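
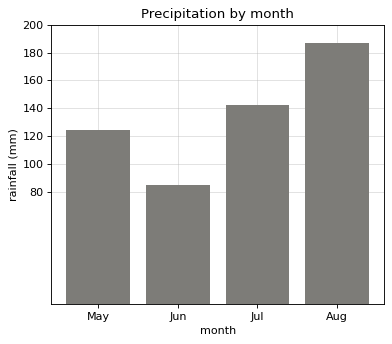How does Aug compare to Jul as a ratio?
≈ 1.29×

Aug ≈ 180, Jul ≈ 140; 180/140 ≈ 1.29.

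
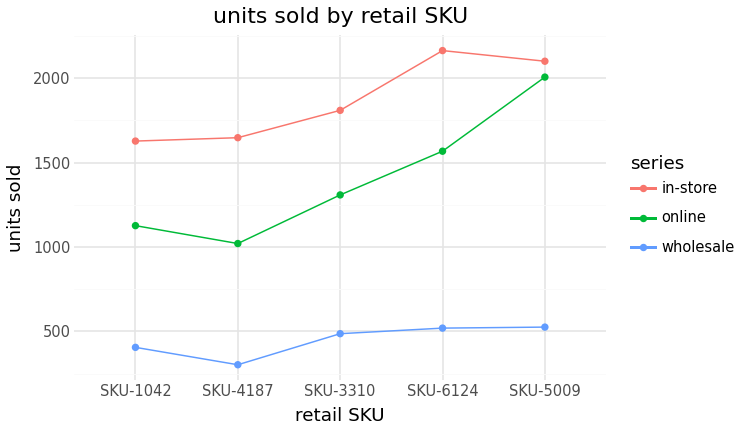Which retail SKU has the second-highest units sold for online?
Top 3 for online: SKU-5009 ≈ 2000, SKU-6124 ≈ 1600, SKU-3310 ≈ 1400.

SKU-6124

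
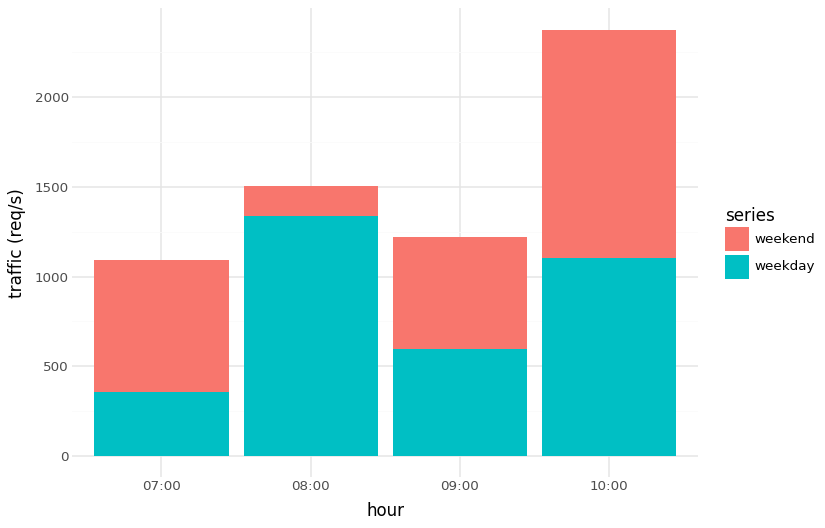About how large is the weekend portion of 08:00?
≈ 200

weekend top ≈ 1600, bottom ≈ 1400; segment ≈ 200.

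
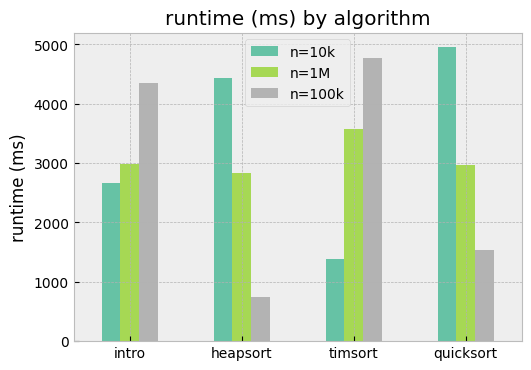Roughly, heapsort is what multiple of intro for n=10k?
≈ 1.8×

heapsort ≈ 4500, intro ≈ 2500; 4500/2500 ≈ 1.8.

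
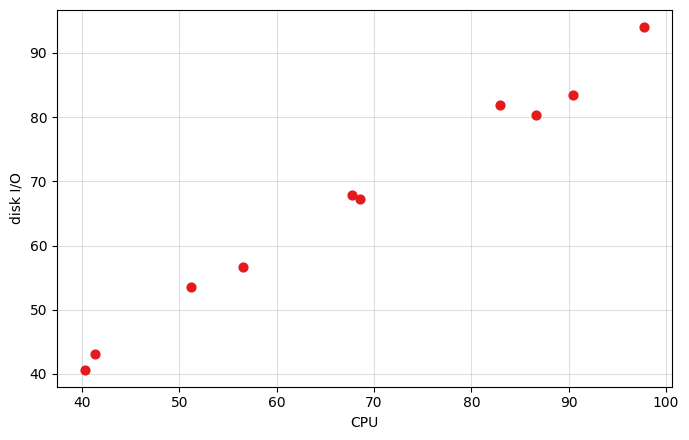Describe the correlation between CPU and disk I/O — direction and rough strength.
Points are positively correlated; strong (|r| ≈ 1.0).

positive, strong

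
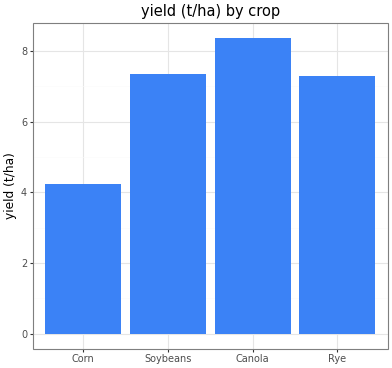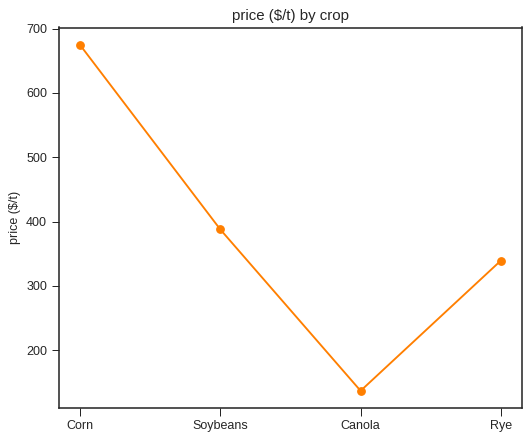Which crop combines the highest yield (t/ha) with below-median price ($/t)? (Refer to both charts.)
Chart 2 median price ($/t) ≈ 400; below-median crops: Canola, Rye. Among those, Canola has the highest yield (t/ha) (≈ 8).

Canola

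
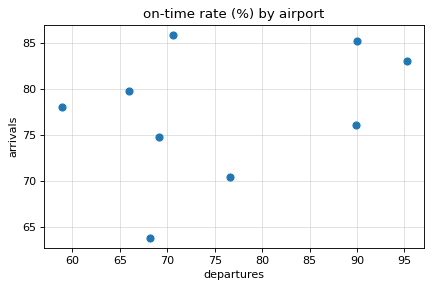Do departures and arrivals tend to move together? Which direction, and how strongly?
Points are positively correlated; weak (|r| ≈ 0.3).

positive, weak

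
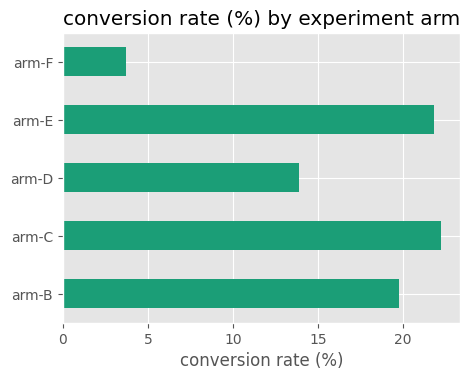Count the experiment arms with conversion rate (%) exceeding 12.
4

Above 12: arm-B, arm-C, arm-D, arm-E.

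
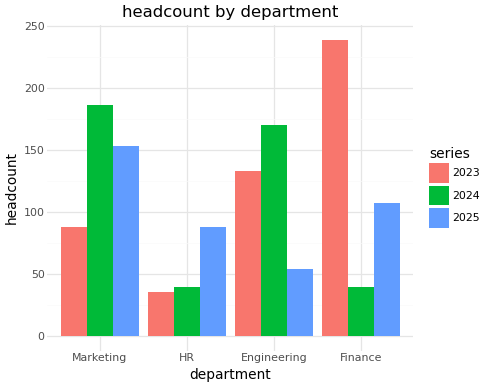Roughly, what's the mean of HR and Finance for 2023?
(40 + 240) / 2 ≈ 140.

≈ 140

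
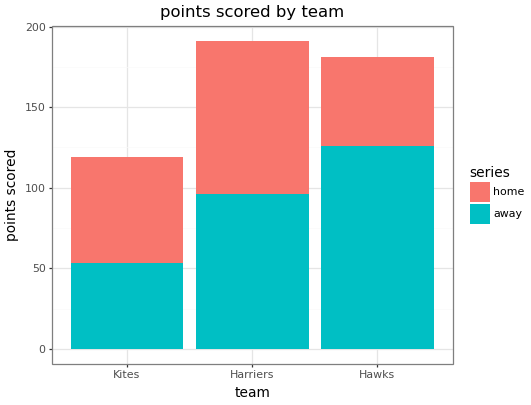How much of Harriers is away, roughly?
≈ 100

away top ≈ 100, bottom ≈ 0; segment ≈ 100.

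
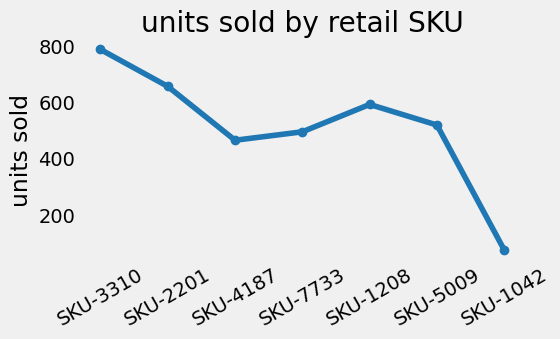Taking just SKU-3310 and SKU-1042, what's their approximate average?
≈ 450

(800 + 100) / 2 ≈ 450.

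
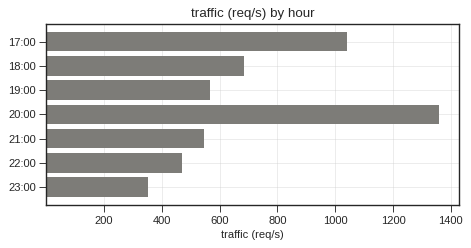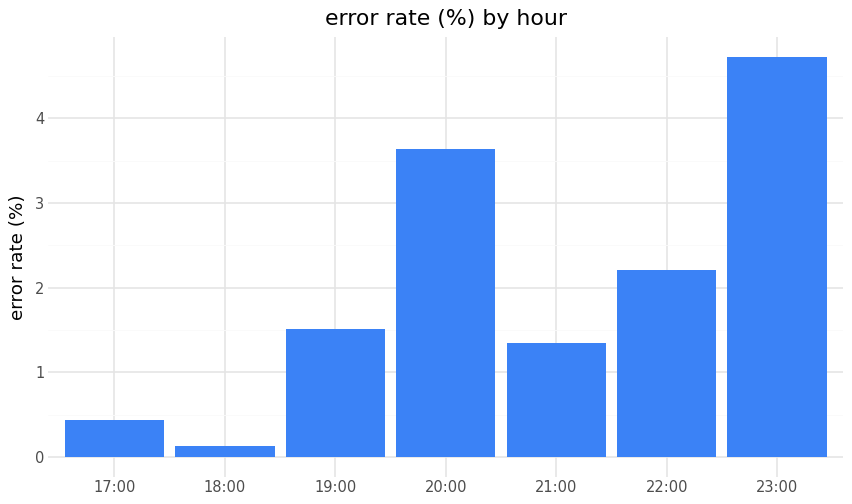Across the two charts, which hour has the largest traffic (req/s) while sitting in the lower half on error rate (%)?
Chart 2 median error rate (%) ≈ 1.5; below-median hours: 17:00, 18:00, 21:00. Among those, 17:00 has the highest traffic (req/s) (≈ 1000).

17:00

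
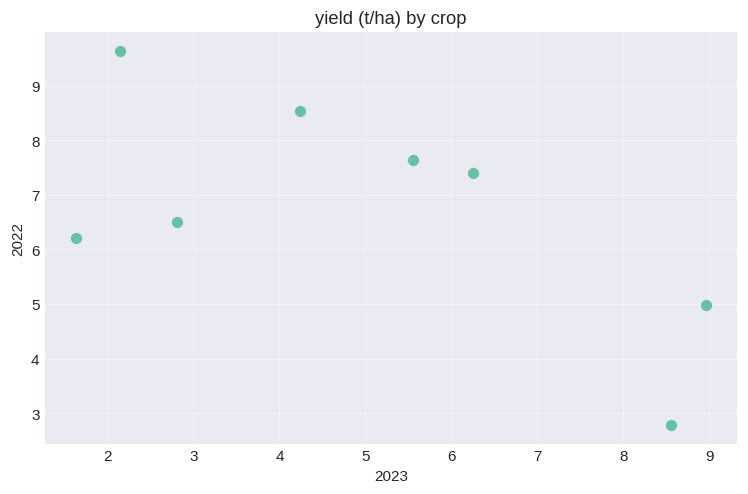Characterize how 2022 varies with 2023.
Points are negatively correlated; moderate (|r| ≈ 0.6).

negative, moderate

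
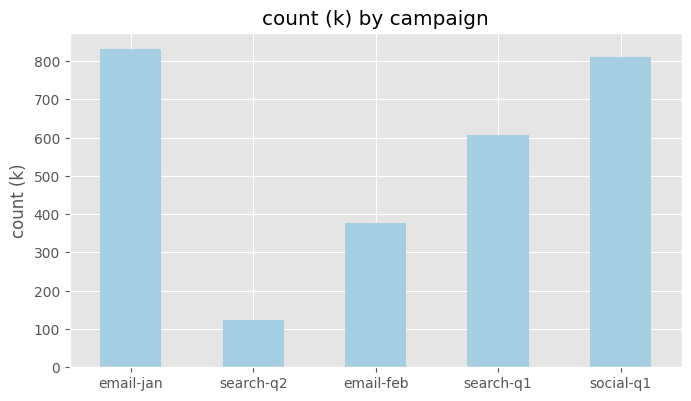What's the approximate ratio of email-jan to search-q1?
≈ 1.33×

email-jan ≈ 800, search-q1 ≈ 600; 800/600 ≈ 1.33.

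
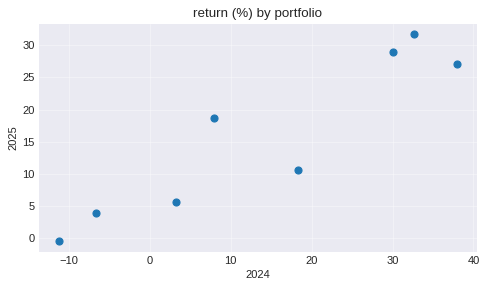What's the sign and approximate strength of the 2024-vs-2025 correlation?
Points are positively correlated; strong (|r| ≈ 0.9).

positive, strong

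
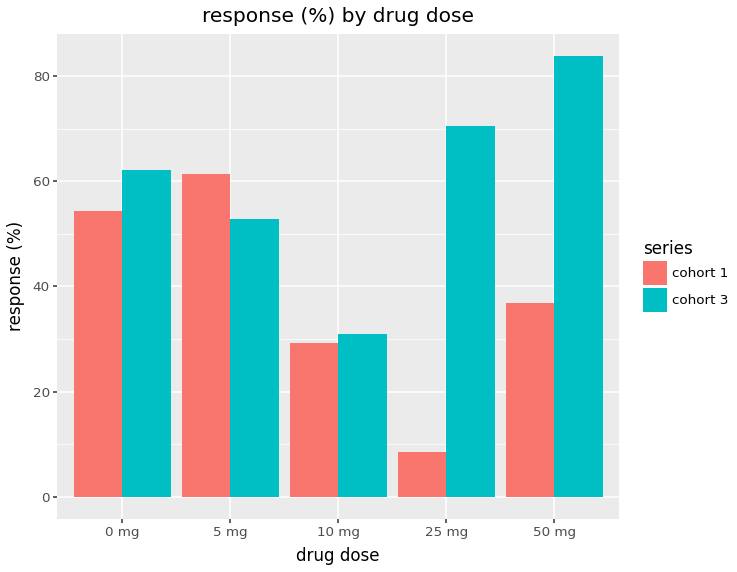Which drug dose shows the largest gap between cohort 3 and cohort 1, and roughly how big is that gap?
25 mg, ≈ 60 %

25 mg: cohort 3 ≈ 70, cohort 1 ≈ 10 → gap ≈ 60. Next-largest (50 mg) is only ≈ 40.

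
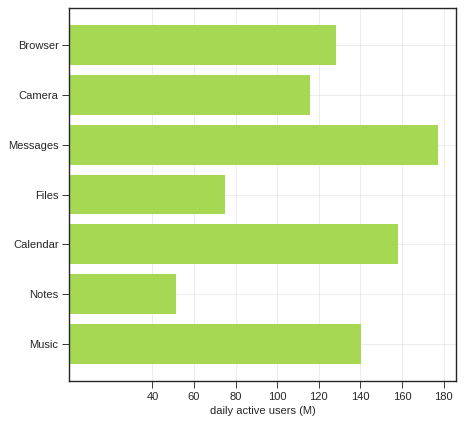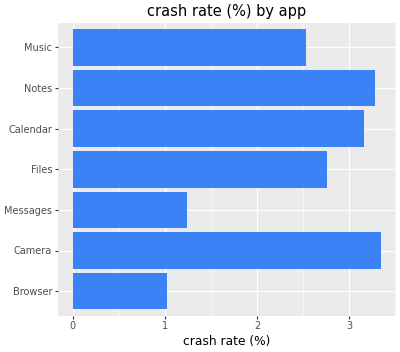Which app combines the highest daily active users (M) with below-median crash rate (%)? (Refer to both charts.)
Messages

Chart 2 median crash rate (%) ≈ 3; below-median apps: Browser, Messages, Music. Among those, Messages has the highest daily active users (M) (≈ 180).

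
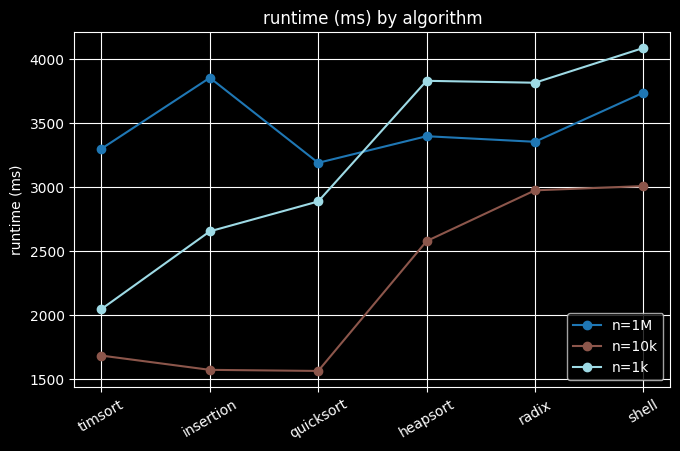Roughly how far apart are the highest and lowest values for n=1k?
≈ 2000

Max shell ≈ 4000, min timsort ≈ 2000; range ≈ 2000.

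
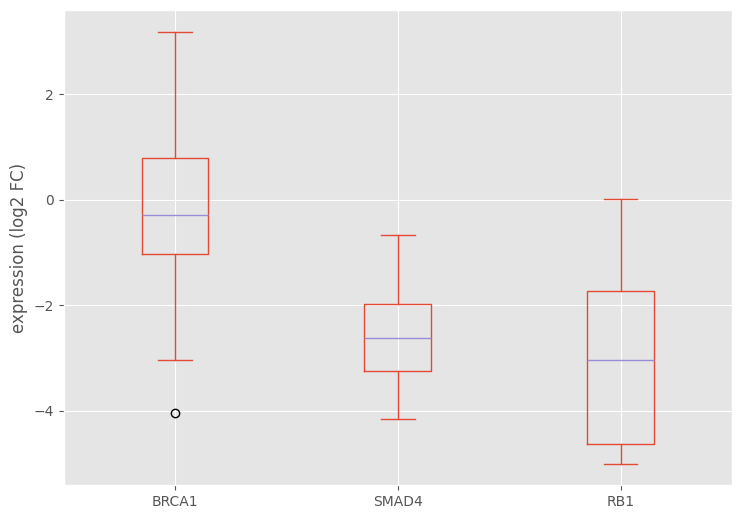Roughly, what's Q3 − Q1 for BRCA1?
Q3 ≈ 1.0, Q1 ≈ -1.0; IQR ≈ 2.0.

≈ 2.0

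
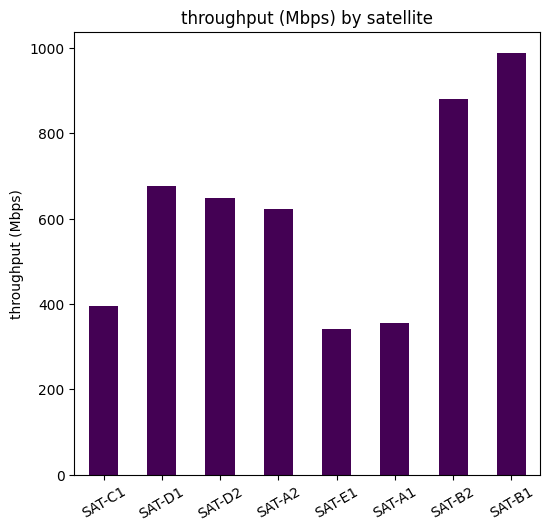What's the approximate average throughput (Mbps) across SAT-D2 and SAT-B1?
≈ 800

(600 + 1000) / 2 ≈ 800.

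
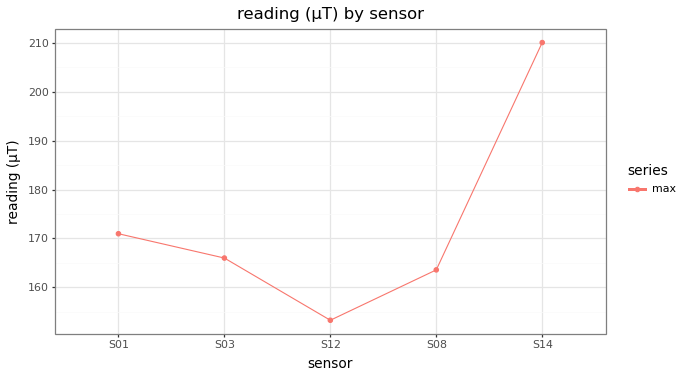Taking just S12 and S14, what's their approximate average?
≈ 182

(155 + 210) / 2 ≈ 182.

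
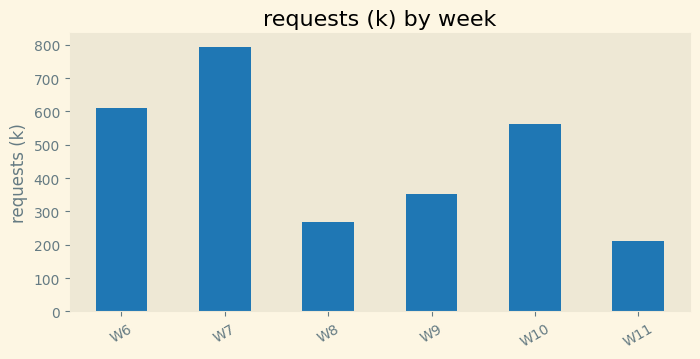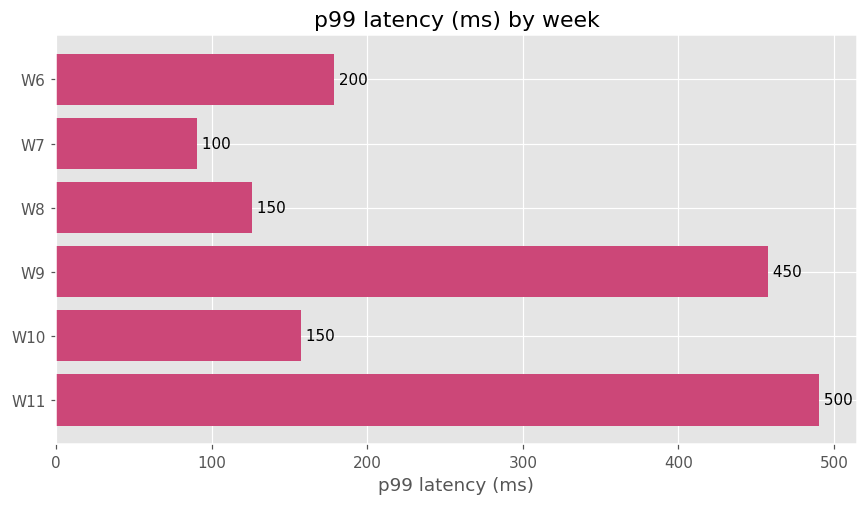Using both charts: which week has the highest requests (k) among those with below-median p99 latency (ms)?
Chart 2 median p99 latency (ms) ≈ 150; below-median weeks: W7, W8, W10. Among those, W7 has the highest requests (k) (≈ 800).

W7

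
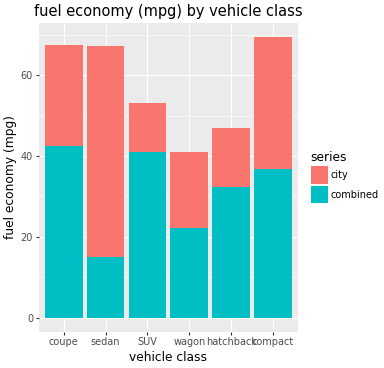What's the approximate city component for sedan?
city top ≈ 70, bottom ≈ 10; segment ≈ 60.

≈ 60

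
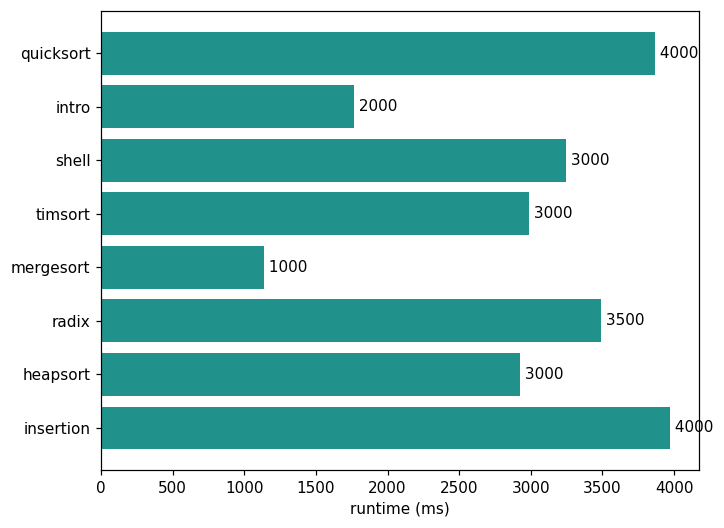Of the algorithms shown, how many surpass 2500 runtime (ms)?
Above 2500: quicksort, shell, timsort, radix, heapsort, insertion.

6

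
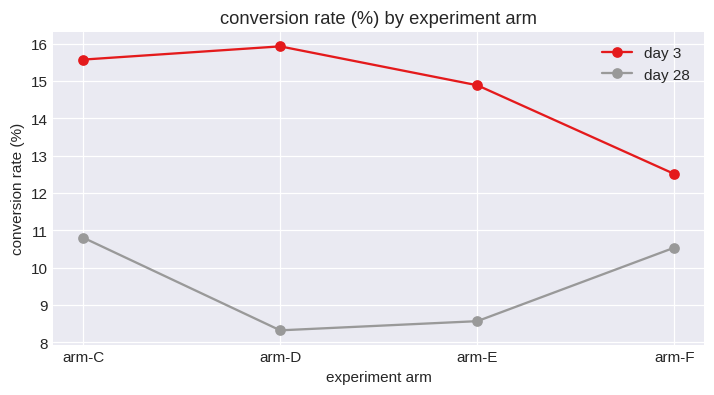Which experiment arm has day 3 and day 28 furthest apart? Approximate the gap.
arm-D, ≈ 8 %

arm-D: day 3 ≈ 16, day 28 ≈ 8 → gap ≈ 8. Next-largest (arm-E) is only ≈ 6.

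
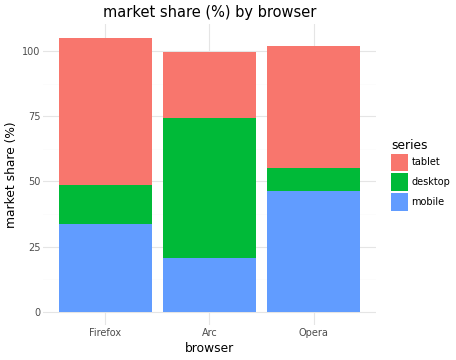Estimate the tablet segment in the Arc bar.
tablet top ≈ 100, bottom ≈ 70; segment ≈ 30.

≈ 30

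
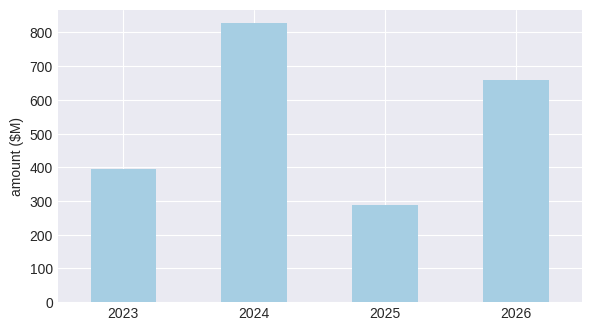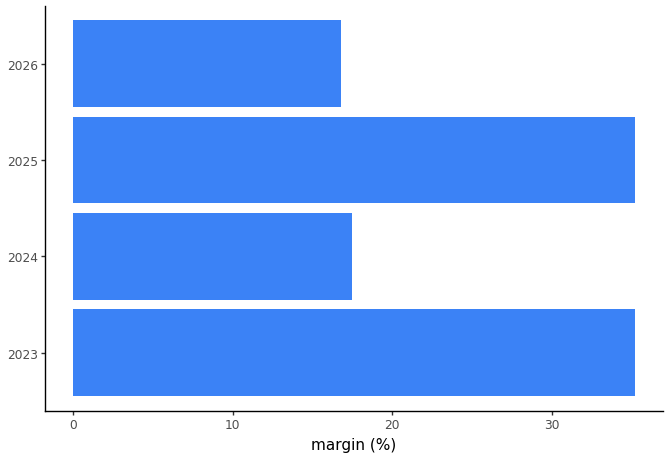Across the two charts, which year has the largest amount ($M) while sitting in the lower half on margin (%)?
2024

Chart 2 median margin (%) ≈ 25; below-median years: 2024, 2026. Among those, 2024 has the highest amount ($M) (≈ 800).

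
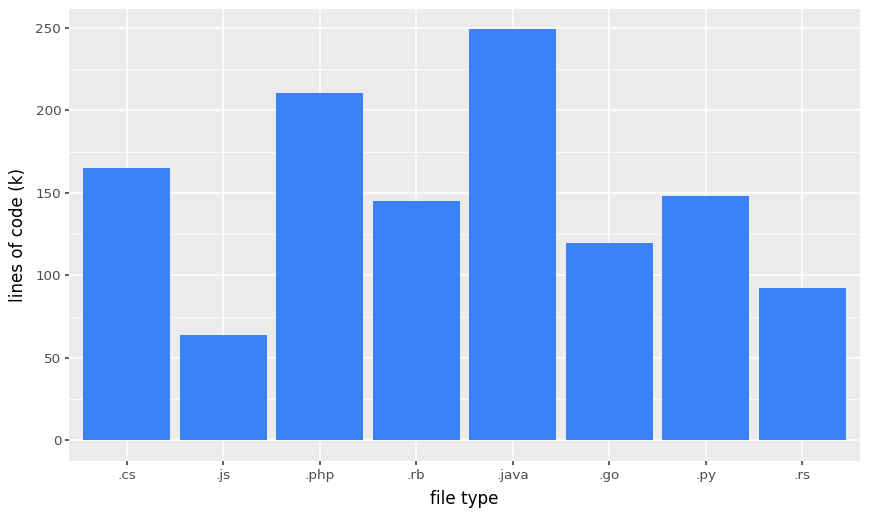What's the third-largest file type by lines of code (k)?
Top 4: .java ≈ 250, .php ≈ 200, .cs ≈ 175, .py ≈ 150.

.cs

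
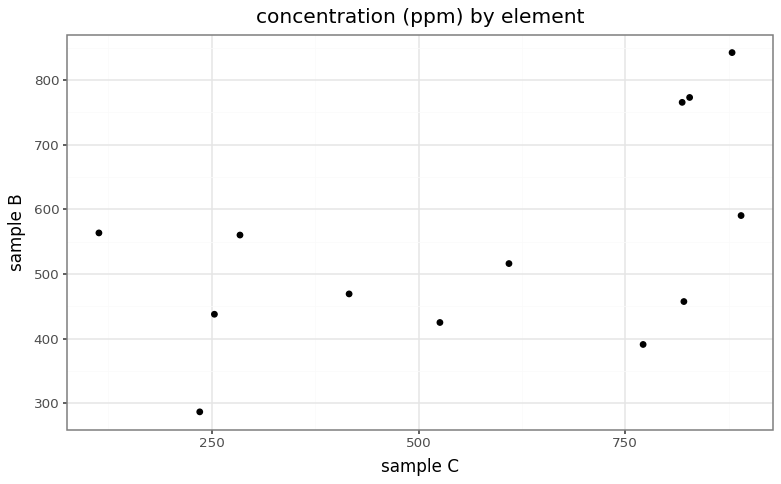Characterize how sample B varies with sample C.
Points are positively correlated; moderate (|r| ≈ 0.5).

positive, moderate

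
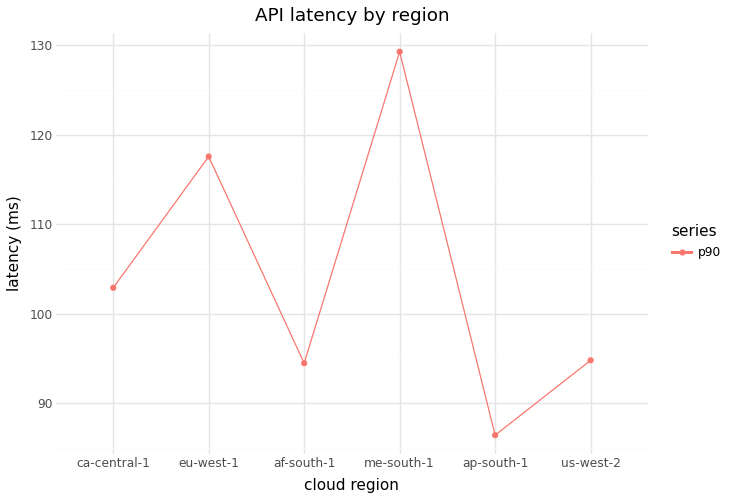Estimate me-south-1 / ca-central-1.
≈ 1.24×

me-south-1 ≈ 130, ca-central-1 ≈ 105; 130/105 ≈ 1.24.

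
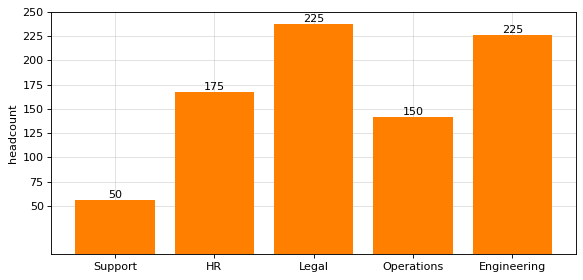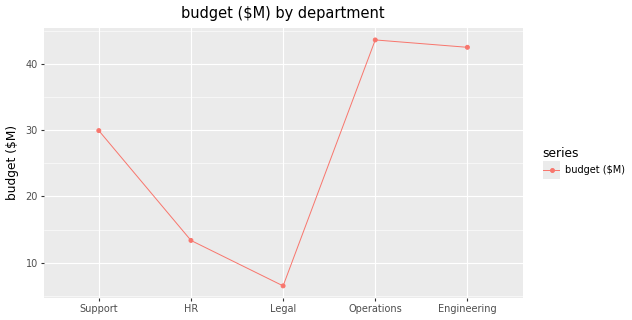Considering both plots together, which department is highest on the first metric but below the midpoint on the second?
Legal

Chart 2 median budget ($M) ≈ 30; below-median departments: HR, Legal. Among those, Legal has the highest headcount (≈ 225).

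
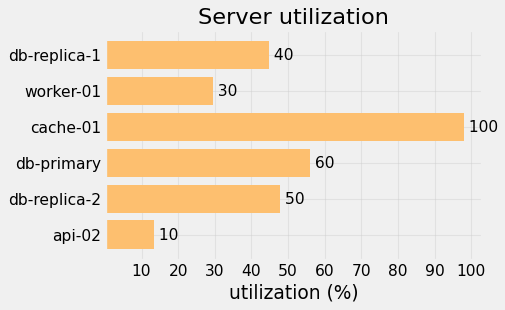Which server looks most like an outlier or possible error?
cache-01 ≈ 100; the rest sit between ≈ 10 and ≈ 60.

cache-01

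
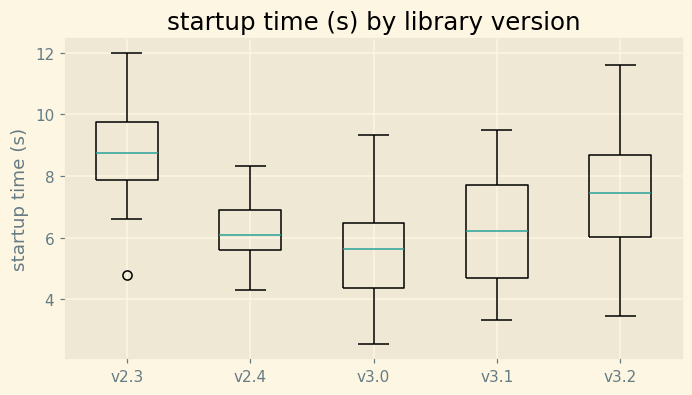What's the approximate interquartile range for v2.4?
Q3 ≈ 7.0, Q1 ≈ 5.5; IQR ≈ 1.5.

≈ 1.5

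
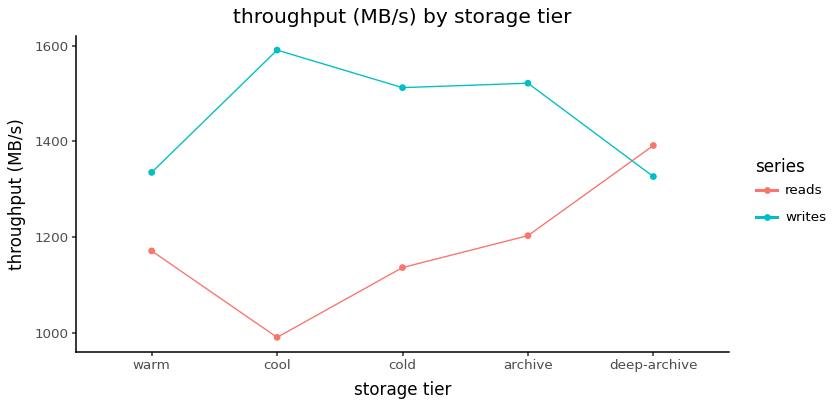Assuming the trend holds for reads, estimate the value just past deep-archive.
≈ 1550

Last three: 1100, 1200, 1400 → slope ≈ 150/step → next ≈ 1550.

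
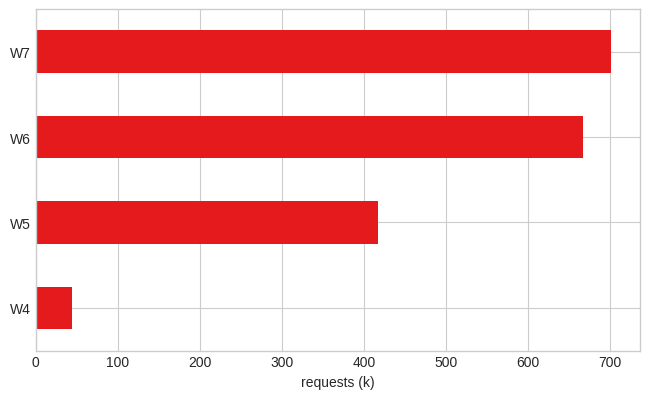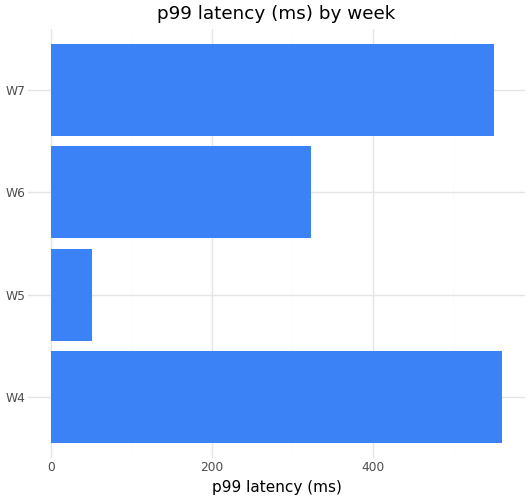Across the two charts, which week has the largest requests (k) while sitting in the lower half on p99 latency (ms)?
Chart 2 median p99 latency (ms) ≈ 400; below-median weeks: W5, W6. Among those, W6 has the highest requests (k) (≈ 700).

W6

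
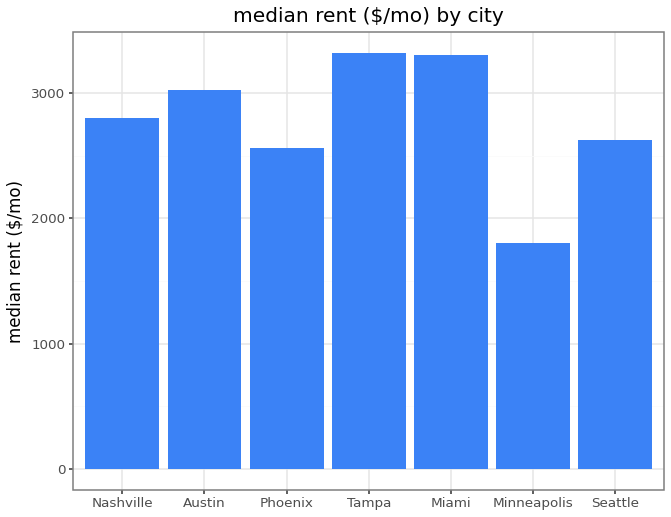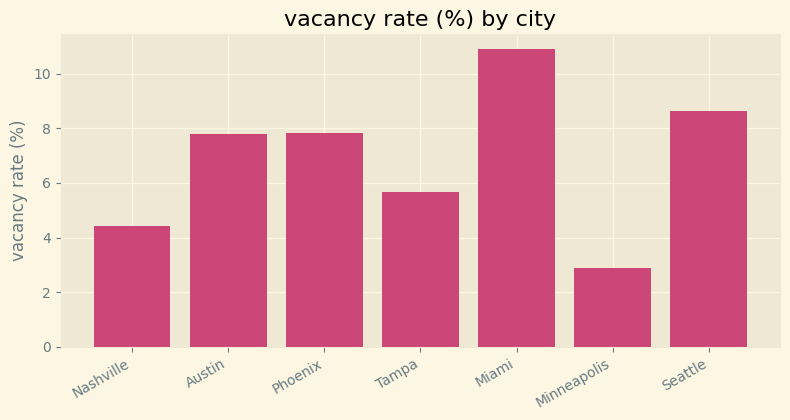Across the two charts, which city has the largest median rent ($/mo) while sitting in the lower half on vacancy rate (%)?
Chart 2 median vacancy rate (%) ≈ 8; below-median cities: Nashville, Tampa, Minneapolis. Among those, Tampa has the highest median rent ($/mo) (≈ 3500).

Tampa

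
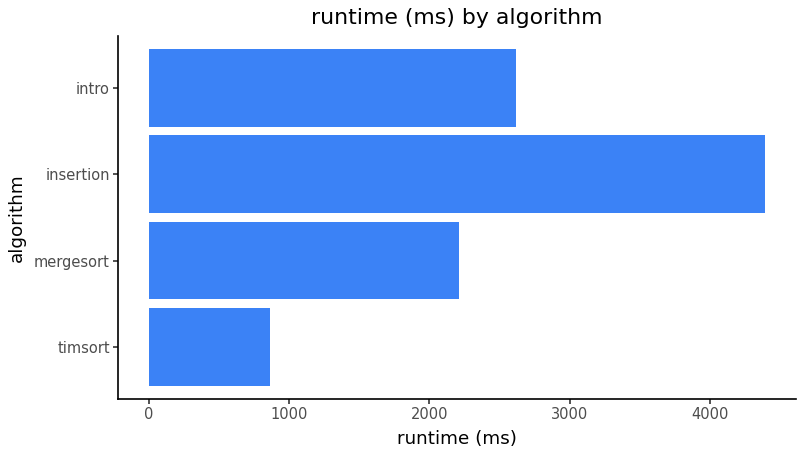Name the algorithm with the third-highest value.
mergesort

Top 4: insertion ≈ 4500, intro ≈ 2500, mergesort ≈ 2000, timsort ≈ 1000.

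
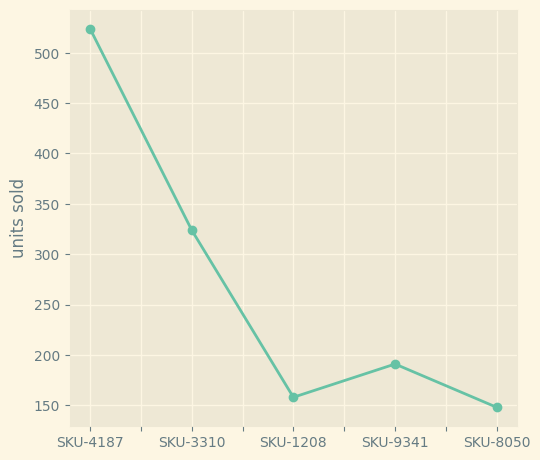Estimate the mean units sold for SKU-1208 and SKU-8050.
(150 + 150) / 2 ≈ 150.

≈ 150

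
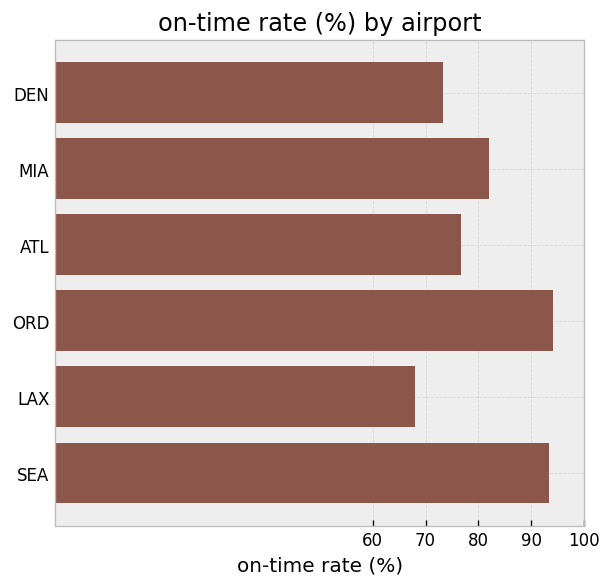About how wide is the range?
Max ORD ≈ 90, min LAX ≈ 70; range ≈ 20.

≈ 20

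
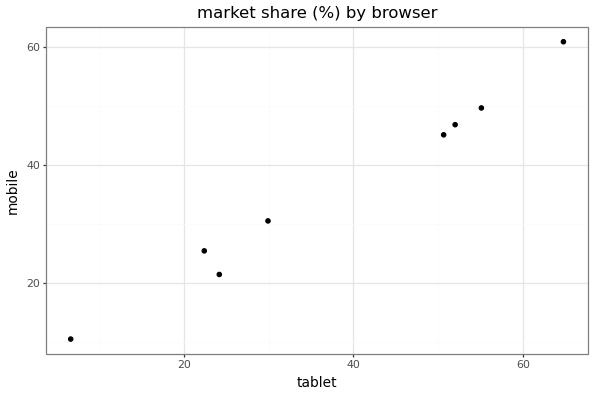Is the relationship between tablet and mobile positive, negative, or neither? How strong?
Points are positively correlated; strong (|r| ≈ 1.0).

positive, strong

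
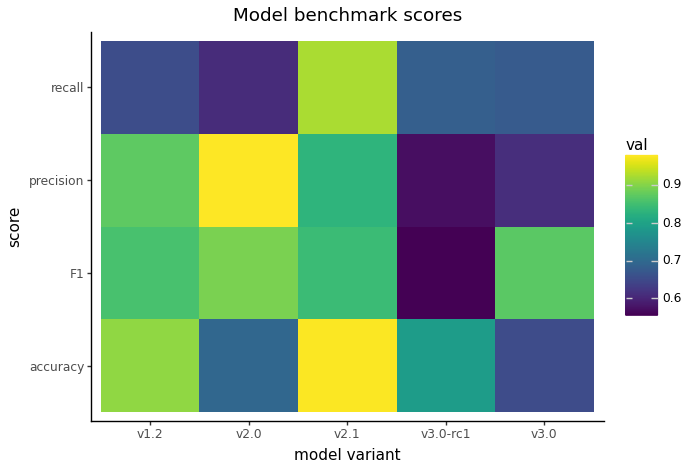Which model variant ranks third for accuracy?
Top 4 for accuracy: v2.1 ≈ 1.00, v1.2 ≈ 0.90, v3.0-rc1 ≈ 0.80, v2.0 ≈ 0.70.

v3.0-rc1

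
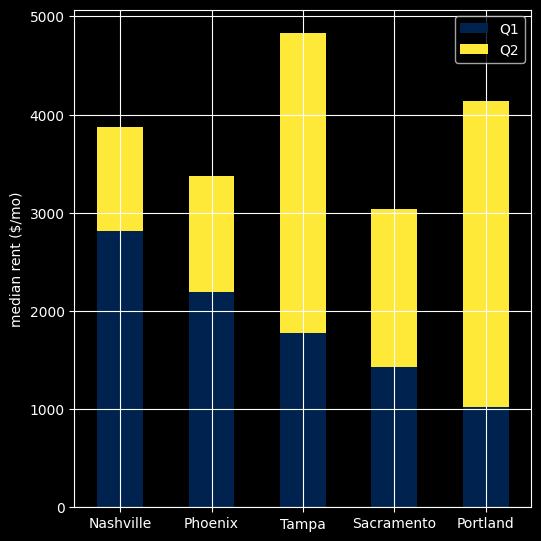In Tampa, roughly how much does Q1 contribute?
≈ 2000

Q1 top ≈ 2000, bottom ≈ 0; segment ≈ 2000.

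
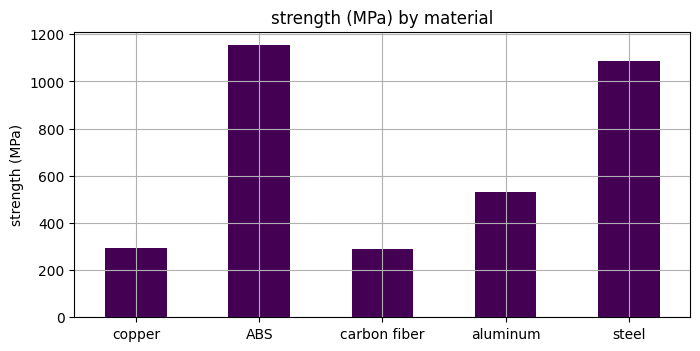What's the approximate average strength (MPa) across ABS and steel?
(1200 + 1100) / 2 ≈ 1150.

≈ 1150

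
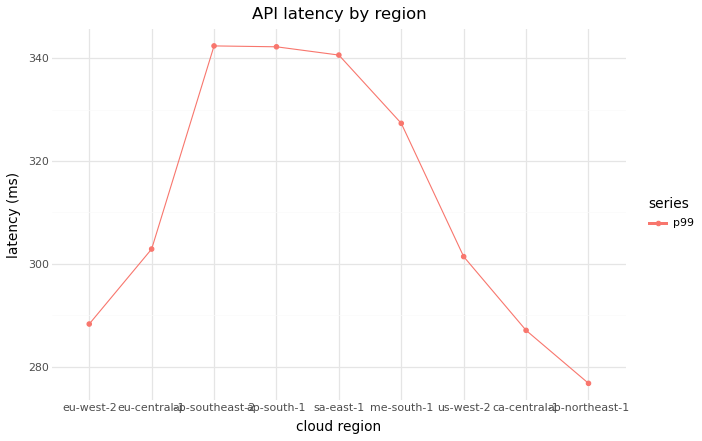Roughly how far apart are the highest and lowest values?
Max ap-southeast-2 ≈ 340, min ap-northeast-1 ≈ 280; range ≈ 60.

≈ 60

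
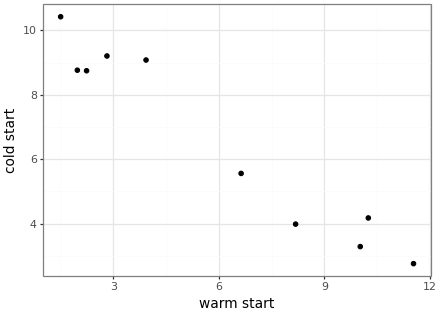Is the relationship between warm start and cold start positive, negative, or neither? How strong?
negative, strong

Points are negatively correlated; strong (|r| ≈ 1.0).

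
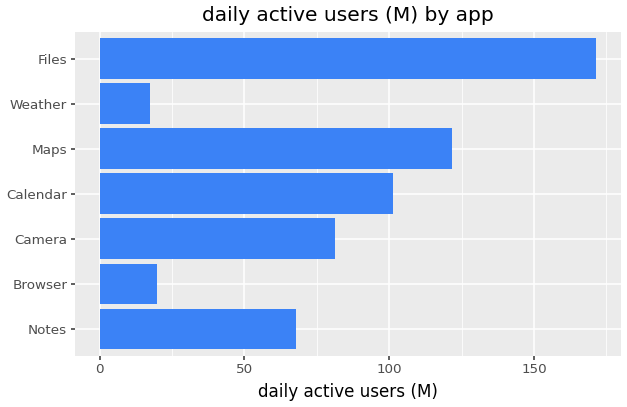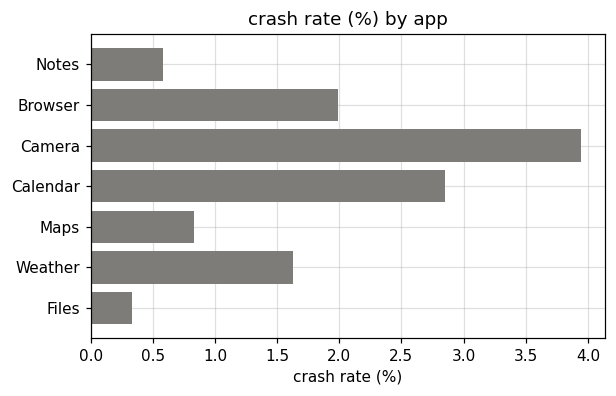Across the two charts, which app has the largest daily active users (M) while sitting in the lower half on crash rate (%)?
Chart 2 median crash rate (%) ≈ 1.5; below-median apps: Notes, Maps, Files. Among those, Files has the highest daily active users (M) (≈ 180).

Files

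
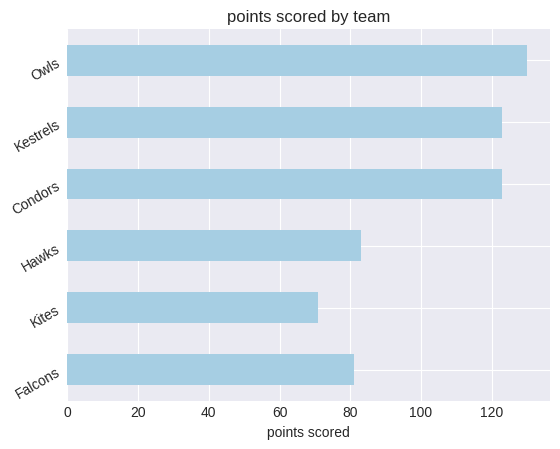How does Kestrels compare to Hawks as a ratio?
Kestrels ≈ 120, Hawks ≈ 80; 120/80 ≈ 1.5.

≈ 1.5×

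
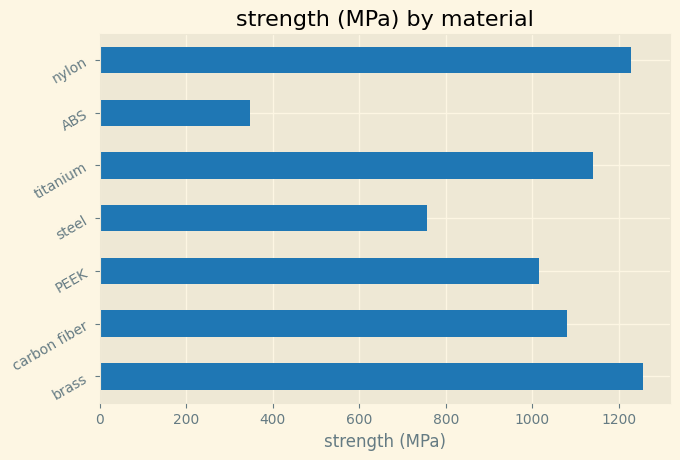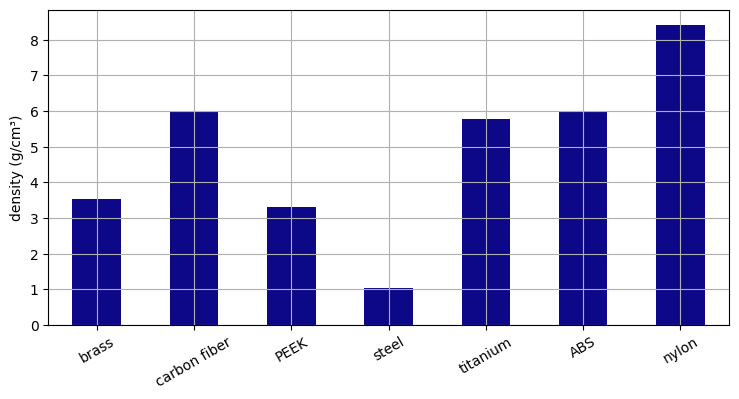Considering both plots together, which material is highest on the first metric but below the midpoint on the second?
Chart 2 median density (g/cm³) ≈ 6; below-median materials: brass, PEEK, steel. Among those, brass has the highest strength (MPa) (≈ 1200).

brass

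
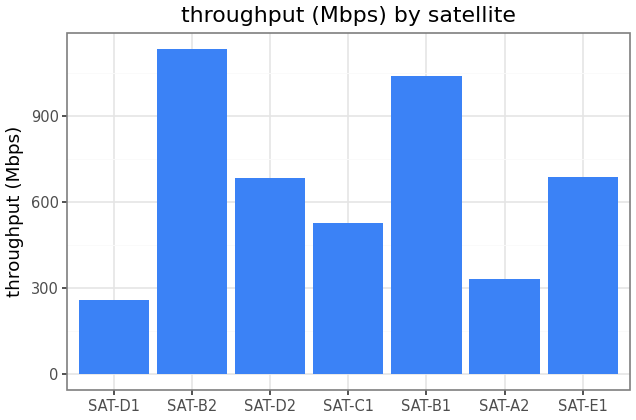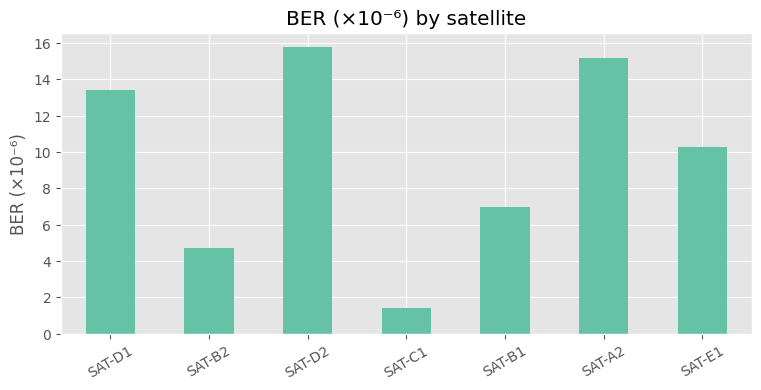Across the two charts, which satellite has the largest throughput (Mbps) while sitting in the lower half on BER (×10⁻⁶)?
SAT-B2

Chart 2 median BER (×10⁻⁶) ≈ 10; below-median satellites: SAT-B2, SAT-C1, SAT-B1. Among those, SAT-B2 has the highest throughput (Mbps) (≈ 1200).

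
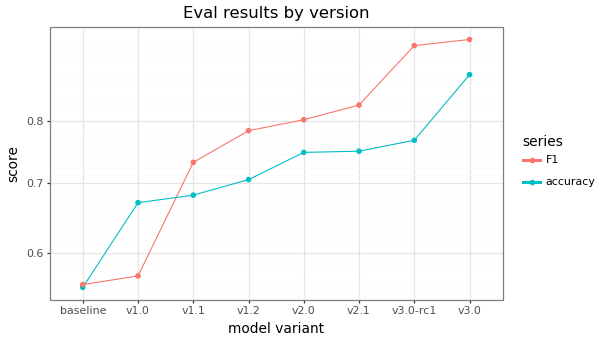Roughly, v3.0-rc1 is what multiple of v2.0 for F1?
≈ 1.19×

v3.0-rc1 ≈ 0.95, v2.0 ≈ 0.80; 0.95/0.80 ≈ 1.19.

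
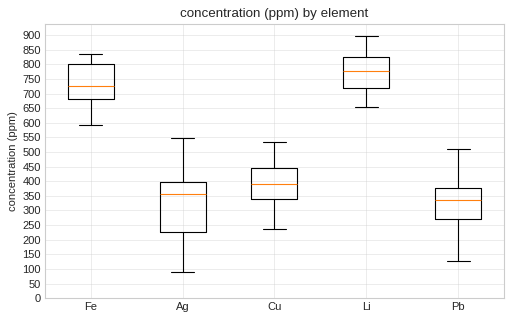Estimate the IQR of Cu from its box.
≈ 100

Q3 ≈ 450, Q1 ≈ 350; IQR ≈ 100.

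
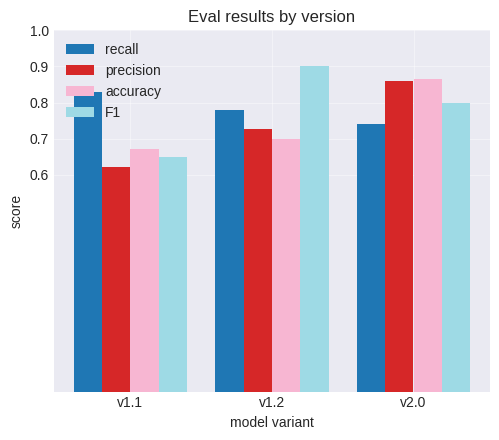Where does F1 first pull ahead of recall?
v1.2

v1.1: F1 ≈ 0.6 vs recall ≈ 0.8 (not yet); v1.2: F1 ≈ 0.9 vs recall ≈ 0.8 (first crossover).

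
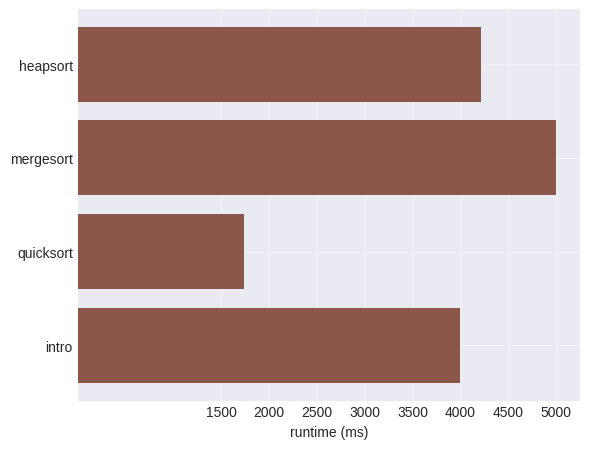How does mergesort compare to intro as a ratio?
mergesort ≈ 5000, intro ≈ 4000; 5000/4000 ≈ 1.25.

≈ 1.25×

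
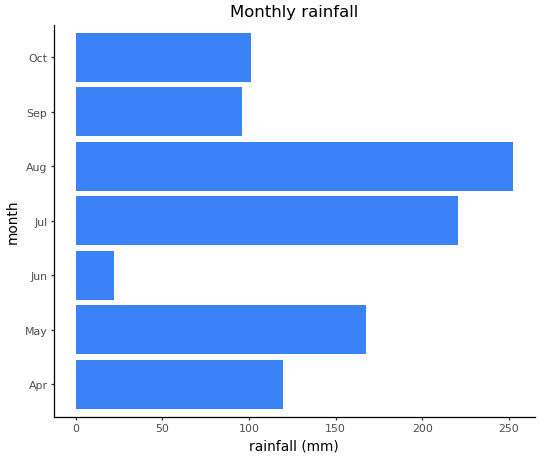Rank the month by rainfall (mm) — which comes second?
Top 3: Aug ≈ 250, Jul ≈ 225, May ≈ 175.

Jul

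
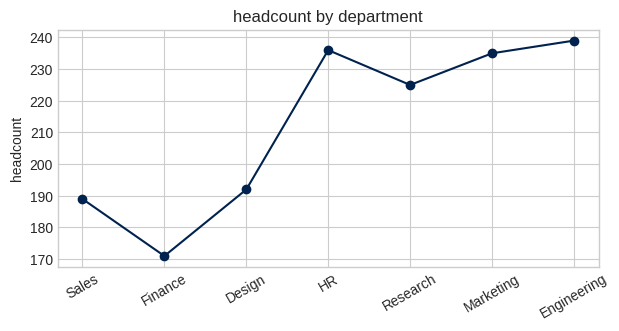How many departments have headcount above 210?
Above 210: HR, Research, Marketing, Engineering.

4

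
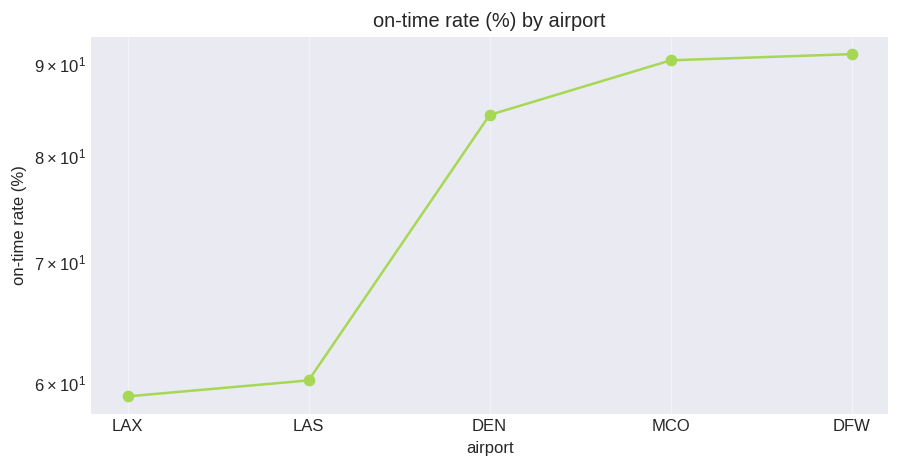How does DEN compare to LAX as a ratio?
≈ 1.42×

DEN ≈ 85, LAX ≈ 60; 85/60 ≈ 1.42.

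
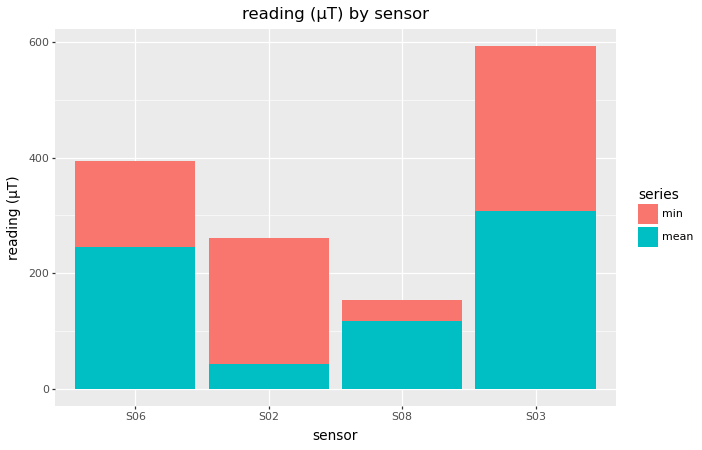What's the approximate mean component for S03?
mean top ≈ 300, bottom ≈ 0; segment ≈ 300.

≈ 300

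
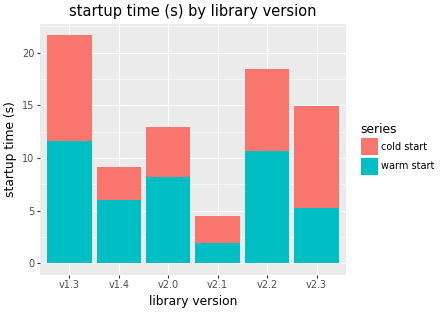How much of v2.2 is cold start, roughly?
≈ 8

cold start top ≈ 18, bottom ≈ 10; segment ≈ 8.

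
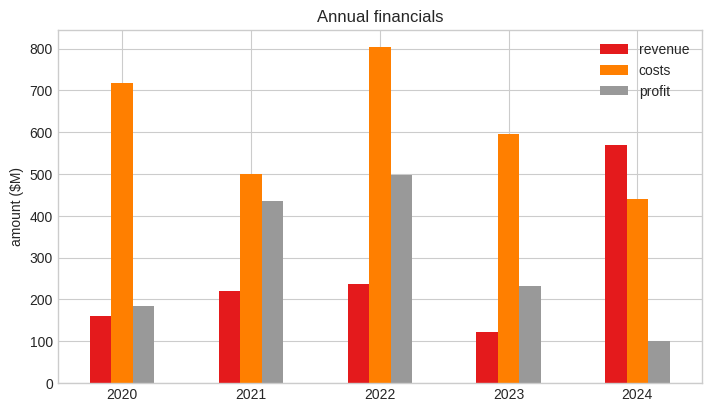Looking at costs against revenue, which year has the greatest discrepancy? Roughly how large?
2022, ≈ 600 $M

2022: costs ≈ 800, revenue ≈ 200 → gap ≈ 600. Next-largest (2020) is only ≈ 500.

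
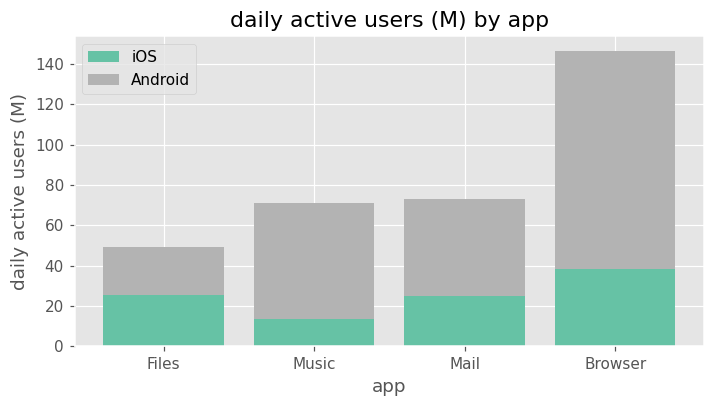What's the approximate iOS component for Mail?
iOS top ≈ 20, bottom ≈ 0; segment ≈ 20.

≈ 20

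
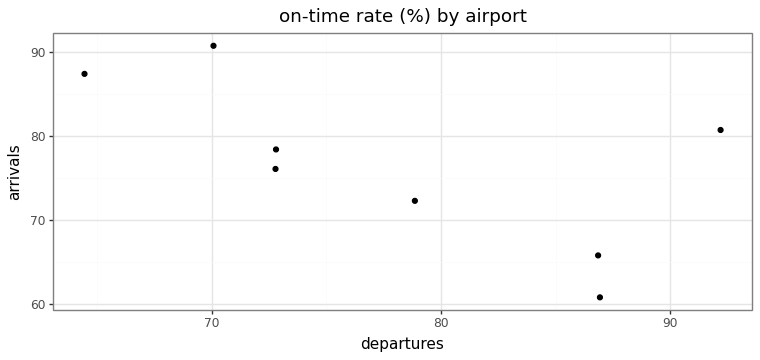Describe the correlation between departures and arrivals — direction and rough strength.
Points are negatively correlated; moderate (|r| ≈ 0.6).

negative, moderate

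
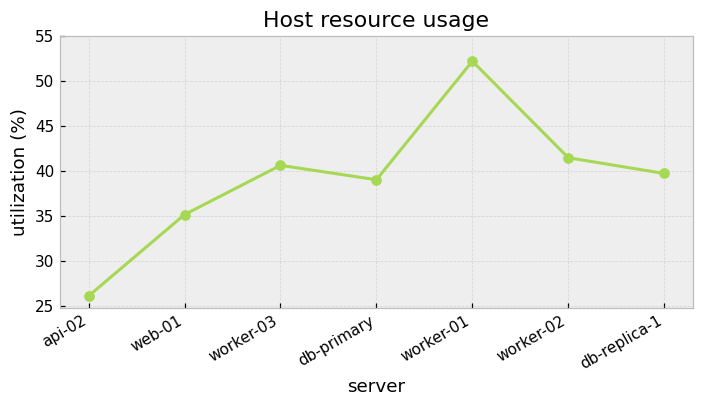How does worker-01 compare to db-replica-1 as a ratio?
worker-01 ≈ 50, db-replica-1 ≈ 40; 50/40 ≈ 1.25.

≈ 1.25×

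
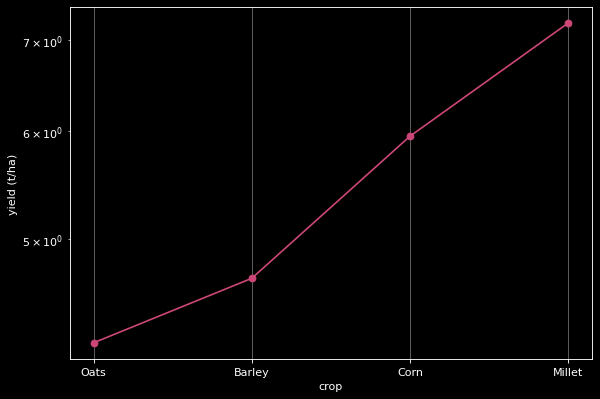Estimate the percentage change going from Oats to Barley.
Oats ≈ 4.0, Barley ≈ 4.5; (4.5 − 4.0) / 4.0 ≈ +12.5%.

≈ +12.5%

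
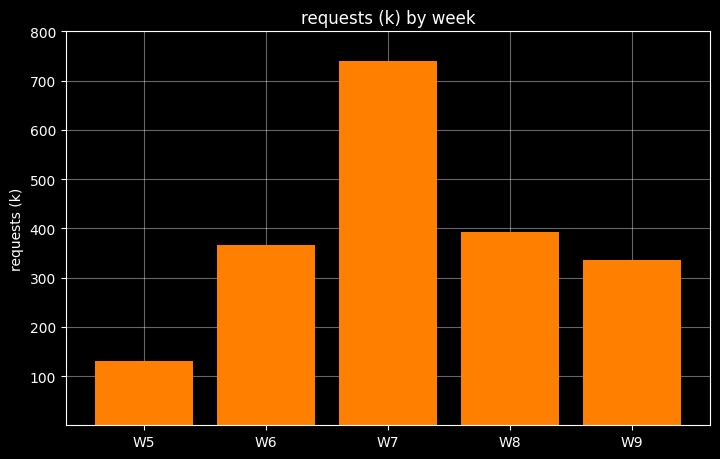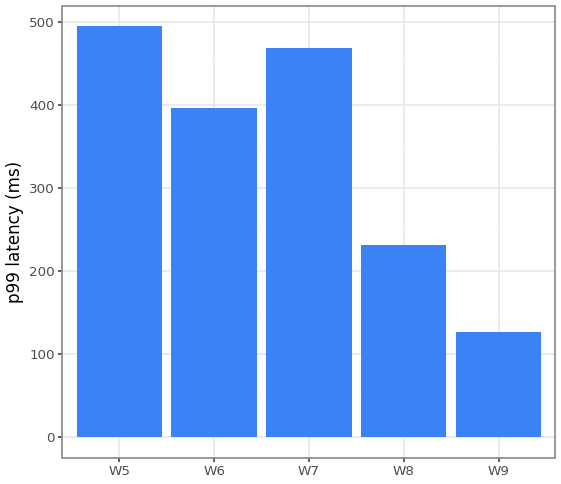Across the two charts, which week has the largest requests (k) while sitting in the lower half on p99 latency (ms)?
Chart 2 median p99 latency (ms) ≈ 400; below-median weeks: W8, W9. Among those, W8 has the highest requests (k) (≈ 400).

W8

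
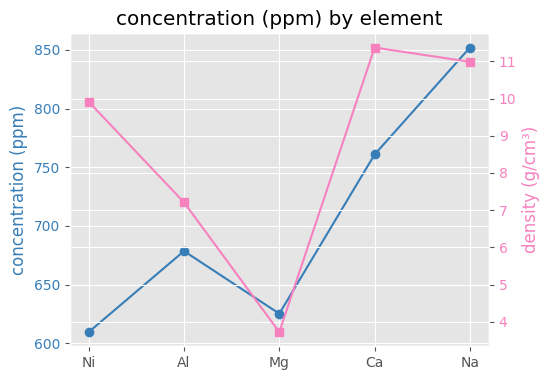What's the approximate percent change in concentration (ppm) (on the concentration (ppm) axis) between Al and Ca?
≈ +11.1%

Al ≈ 675, Ca ≈ 750; (750 − 675) / 675 ≈ +11.1%.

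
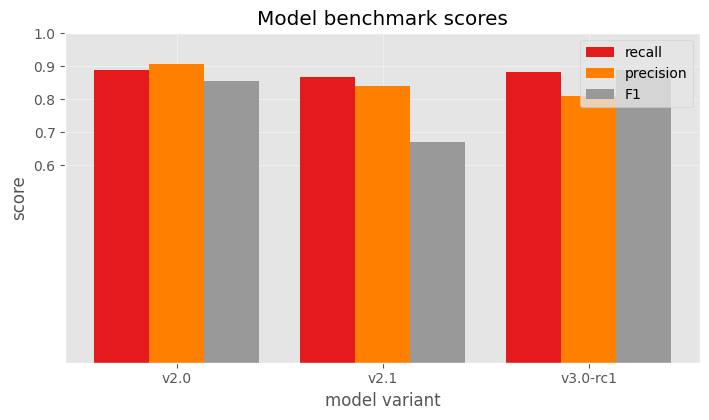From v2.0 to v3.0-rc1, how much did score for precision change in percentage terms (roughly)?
v2.0 ≈ 0.9, v3.0-rc1 ≈ 0.8; (0.8 − 0.9) / 0.9 ≈ -11.1%.

≈ -11.1%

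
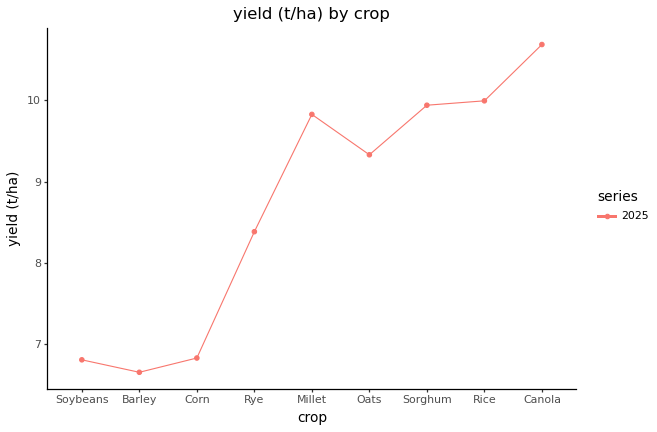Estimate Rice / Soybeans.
≈ 1.43×

Rice ≈ 10.0, Soybeans ≈ 7.0; 10.0/7.0 ≈ 1.43.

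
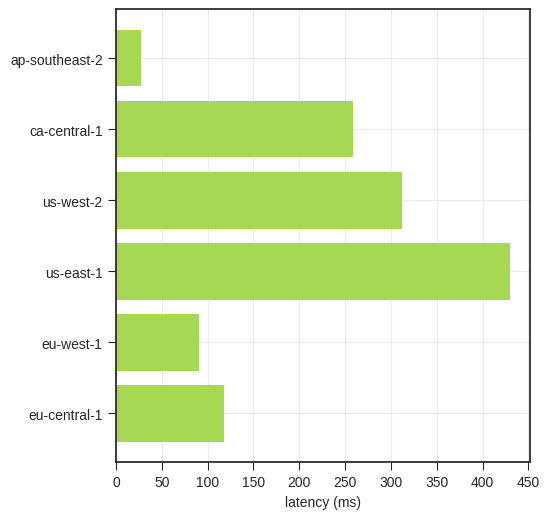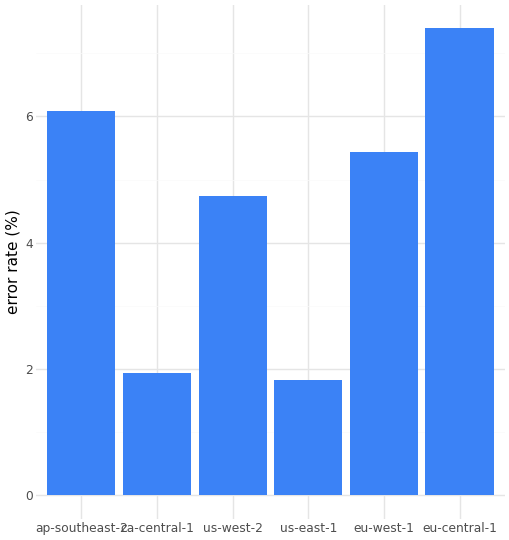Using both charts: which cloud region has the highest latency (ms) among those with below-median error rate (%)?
us-east-1

Chart 2 median error rate (%) ≈ 5; below-median cloud regions: ca-central-1, us-west-2, us-east-1. Among those, us-east-1 has the highest latency (ms) (≈ 450).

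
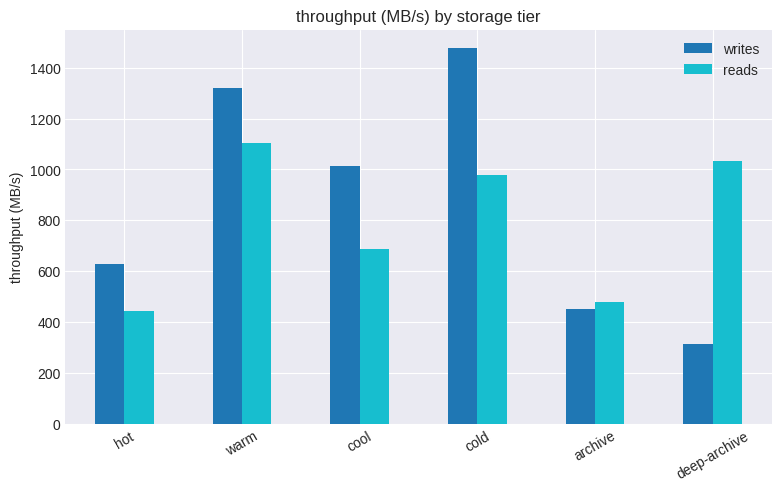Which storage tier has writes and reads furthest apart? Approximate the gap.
deep-archive, ≈ 600 MB/s

deep-archive: writes ≈ 400, reads ≈ 1000 → gap ≈ 600. Next-largest (cold) is only ≈ 400.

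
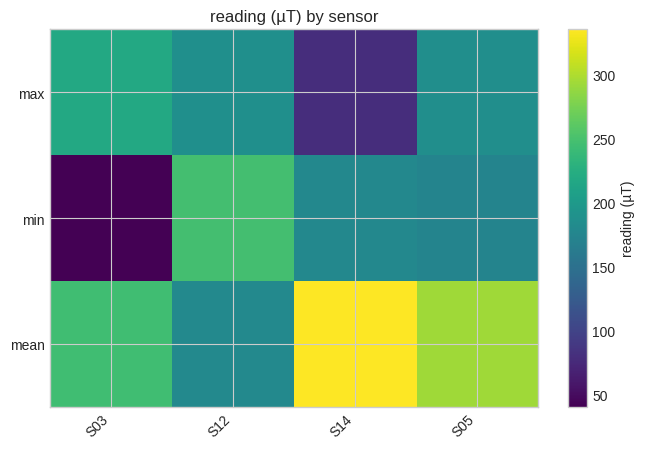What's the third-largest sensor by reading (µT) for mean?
Top 4 for mean: S14 ≈ 325, S05 ≈ 300, S03 ≈ 250, S12 ≈ 175.

S03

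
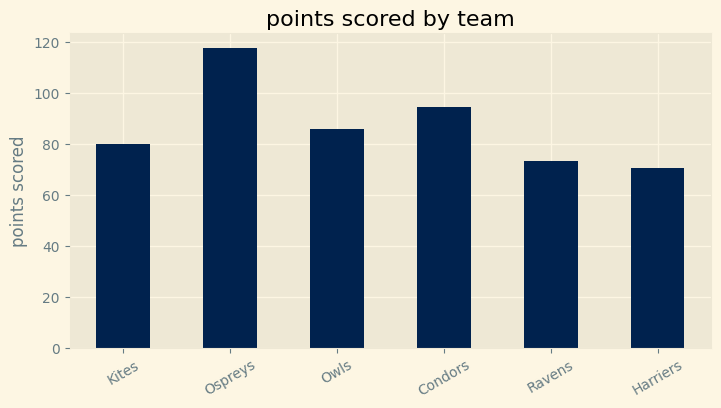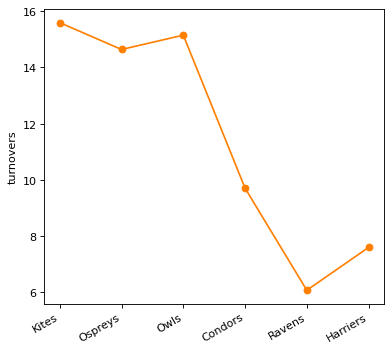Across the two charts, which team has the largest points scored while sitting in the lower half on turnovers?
Condors

Chart 2 median turnovers ≈ 12; below-median teams: Condors, Ravens, Harriers. Among those, Condors has the highest points scored (≈ 100).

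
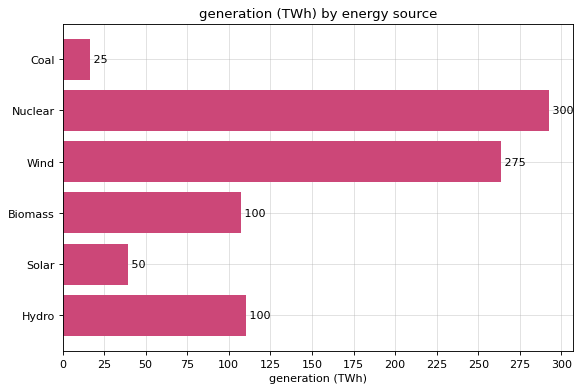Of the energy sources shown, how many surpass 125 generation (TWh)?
2

Above 125: Nuclear, Wind.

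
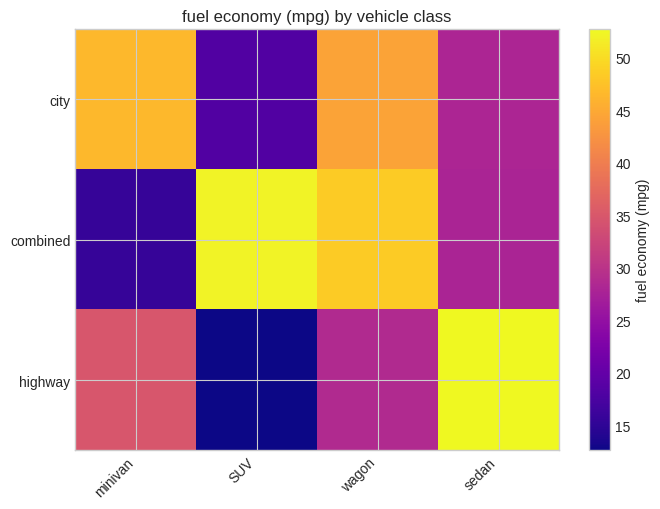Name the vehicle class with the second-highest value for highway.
minivan

Top 3 for highway: sedan ≈ 55, minivan ≈ 35, wagon ≈ 30.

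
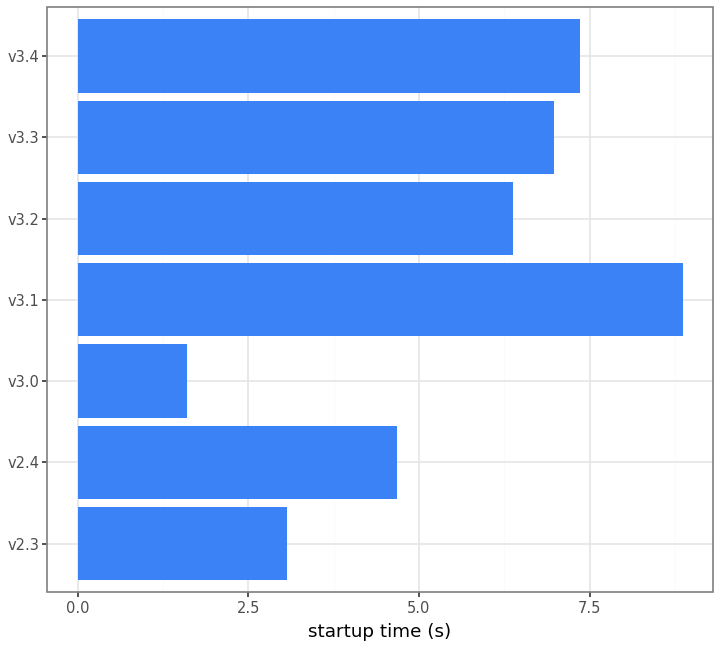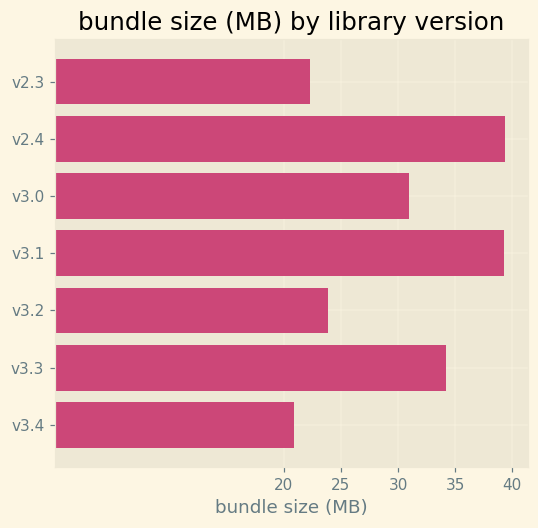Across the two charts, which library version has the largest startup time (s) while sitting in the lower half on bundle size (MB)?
v3.4

Chart 2 median bundle size (MB) ≈ 30; below-median library versions: v2.3, v3.2, v3.4. Among those, v3.4 has the highest startup time (s) (≈ 7).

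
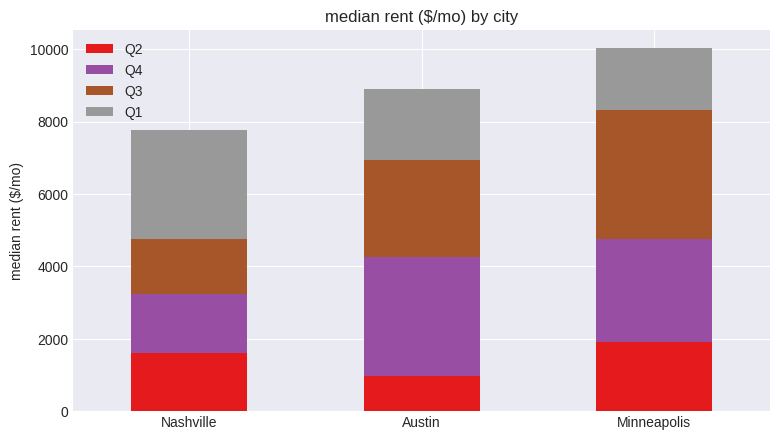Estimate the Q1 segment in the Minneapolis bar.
Q1 top ≈ 10000, bottom ≈ 8000; segment ≈ 2000.

≈ 2000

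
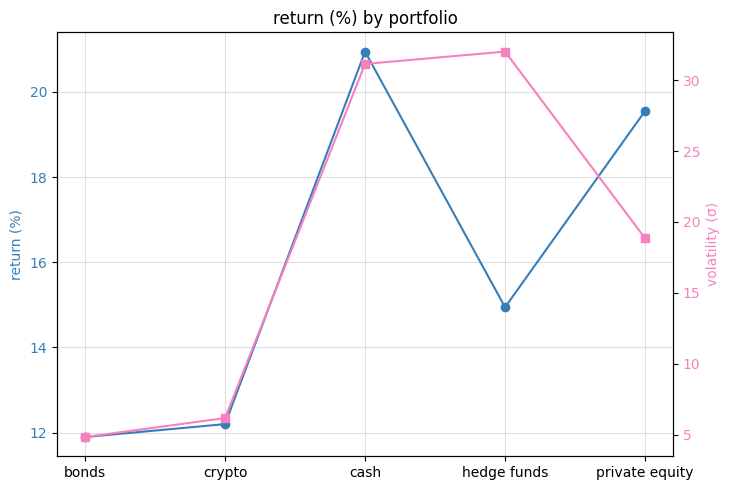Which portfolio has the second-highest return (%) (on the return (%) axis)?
private equity

Top 3 (on the return (%) axis): cash ≈ 21, private equity ≈ 20, hedge funds ≈ 15.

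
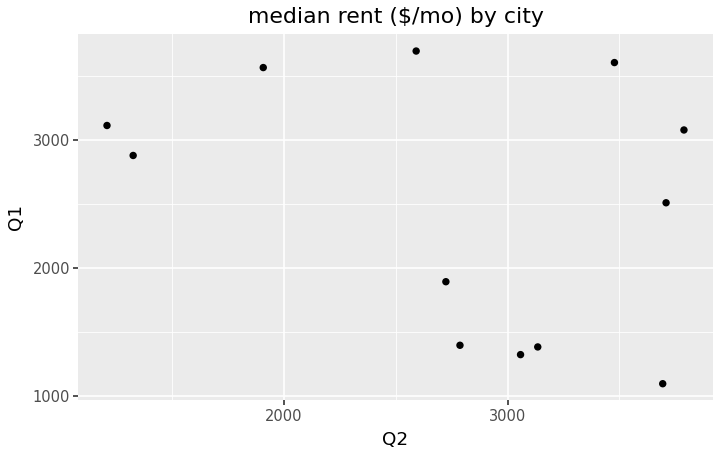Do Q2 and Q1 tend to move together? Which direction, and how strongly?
negative, weak

Points are negatively correlated; weak (|r| ≈ 0.3).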